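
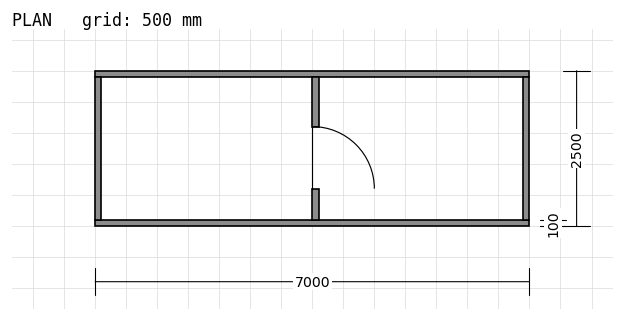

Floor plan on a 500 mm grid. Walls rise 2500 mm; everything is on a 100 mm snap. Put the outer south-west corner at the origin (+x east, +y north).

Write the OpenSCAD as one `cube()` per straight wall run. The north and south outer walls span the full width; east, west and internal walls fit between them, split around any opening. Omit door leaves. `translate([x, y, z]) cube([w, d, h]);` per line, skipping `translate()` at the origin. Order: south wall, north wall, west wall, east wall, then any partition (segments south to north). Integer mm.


cube([7000, 100, 2500]);
translate([0, 2400, 0]) cube([7000, 100, 2500]);
translate([0, 100, 0]) cube([100, 2300, 2500]);
translate([6900, 100, 0]) cube([100, 2300, 2500]);
translate([3500, 100, 0]) cube([100, 500, 2500]);
translate([3500, 1600, 0]) cube([100, 800, 2500]);


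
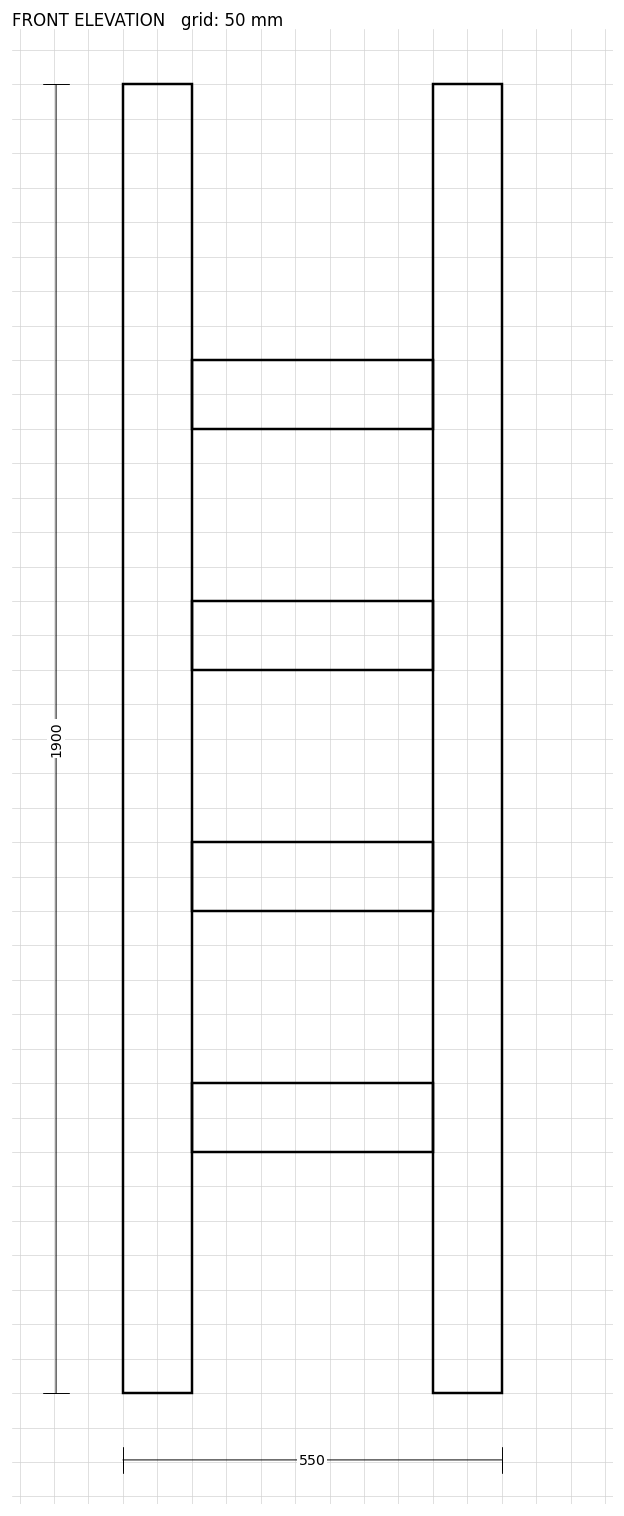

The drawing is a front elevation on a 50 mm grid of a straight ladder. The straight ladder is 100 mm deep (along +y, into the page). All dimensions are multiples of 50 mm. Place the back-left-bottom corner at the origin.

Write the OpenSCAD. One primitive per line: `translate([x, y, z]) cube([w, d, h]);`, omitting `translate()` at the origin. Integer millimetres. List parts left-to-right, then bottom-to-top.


cube([100, 100, 1900]);
translate([100, 0, 350]) cube([350, 100, 100]);
translate([100, 0, 700]) cube([350, 100, 100]);
translate([100, 0, 1050]) cube([350, 100, 100]);
translate([100, 0, 1400]) cube([350, 100, 100]);
translate([450, 0, 0]) cube([100, 100, 1900]);


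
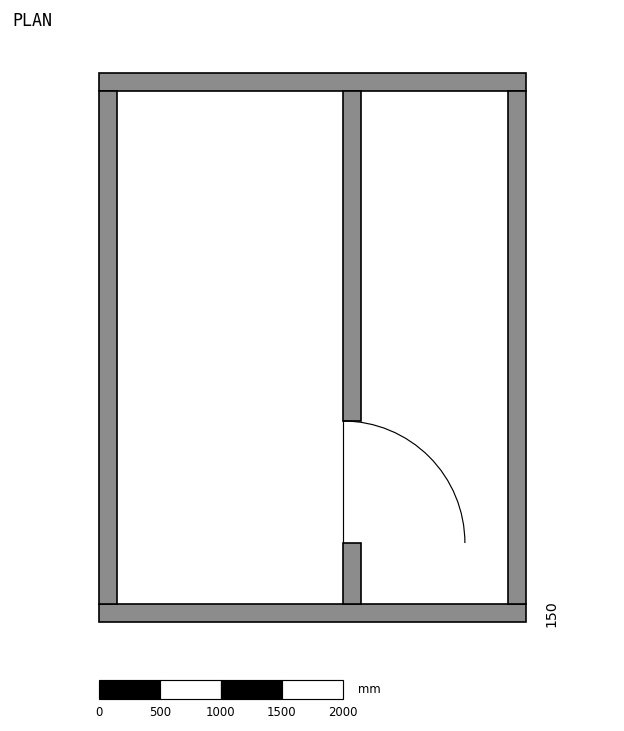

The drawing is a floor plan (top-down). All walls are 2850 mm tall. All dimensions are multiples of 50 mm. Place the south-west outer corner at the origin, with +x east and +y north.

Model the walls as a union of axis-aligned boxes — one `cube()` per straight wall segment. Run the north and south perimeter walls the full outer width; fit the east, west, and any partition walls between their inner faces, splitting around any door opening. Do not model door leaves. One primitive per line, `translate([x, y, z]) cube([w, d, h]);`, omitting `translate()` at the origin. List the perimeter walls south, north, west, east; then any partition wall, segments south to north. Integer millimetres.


cube([3500, 150, 2850]);
translate([0, 4350, 0]) cube([3500, 150, 2850]);
translate([0, 150, 0]) cube([150, 4200, 2850]);
translate([3350, 150, 0]) cube([150, 4200, 2850]);
translate([2000, 150, 0]) cube([150, 500, 2850]);
translate([2000, 1650, 0]) cube([150, 2700, 2850]);


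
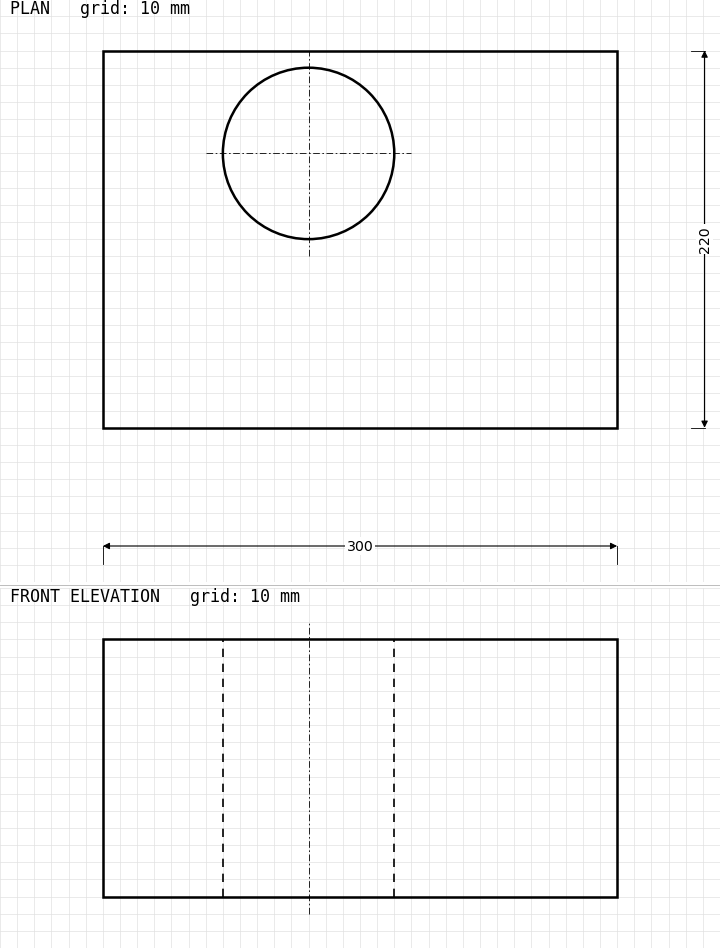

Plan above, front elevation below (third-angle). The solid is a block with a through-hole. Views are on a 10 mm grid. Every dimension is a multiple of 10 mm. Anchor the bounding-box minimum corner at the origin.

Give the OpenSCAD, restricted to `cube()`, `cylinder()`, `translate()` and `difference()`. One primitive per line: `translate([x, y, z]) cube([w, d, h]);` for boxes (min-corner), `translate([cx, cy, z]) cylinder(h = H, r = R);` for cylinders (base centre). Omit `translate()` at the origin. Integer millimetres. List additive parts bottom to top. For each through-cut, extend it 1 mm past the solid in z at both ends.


difference() {
  cube([300, 220, 150]);
  translate([120, 160, -1]) cylinder(h = 152, r = 50);
}


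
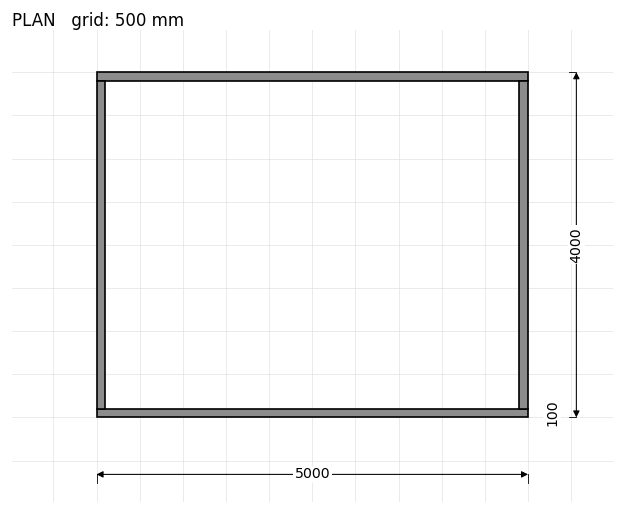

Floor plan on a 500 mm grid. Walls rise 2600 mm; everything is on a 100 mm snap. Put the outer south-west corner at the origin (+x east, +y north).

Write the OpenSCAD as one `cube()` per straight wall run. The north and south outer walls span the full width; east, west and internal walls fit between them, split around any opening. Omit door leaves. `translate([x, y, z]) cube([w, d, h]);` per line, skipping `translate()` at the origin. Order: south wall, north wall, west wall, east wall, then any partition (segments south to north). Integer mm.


cube([5000, 100, 2600]);
translate([0, 3900, 0]) cube([5000, 100, 2600]);
translate([0, 100, 0]) cube([100, 3800, 2600]);
translate([4900, 100, 0]) cube([100, 3800, 2600]);


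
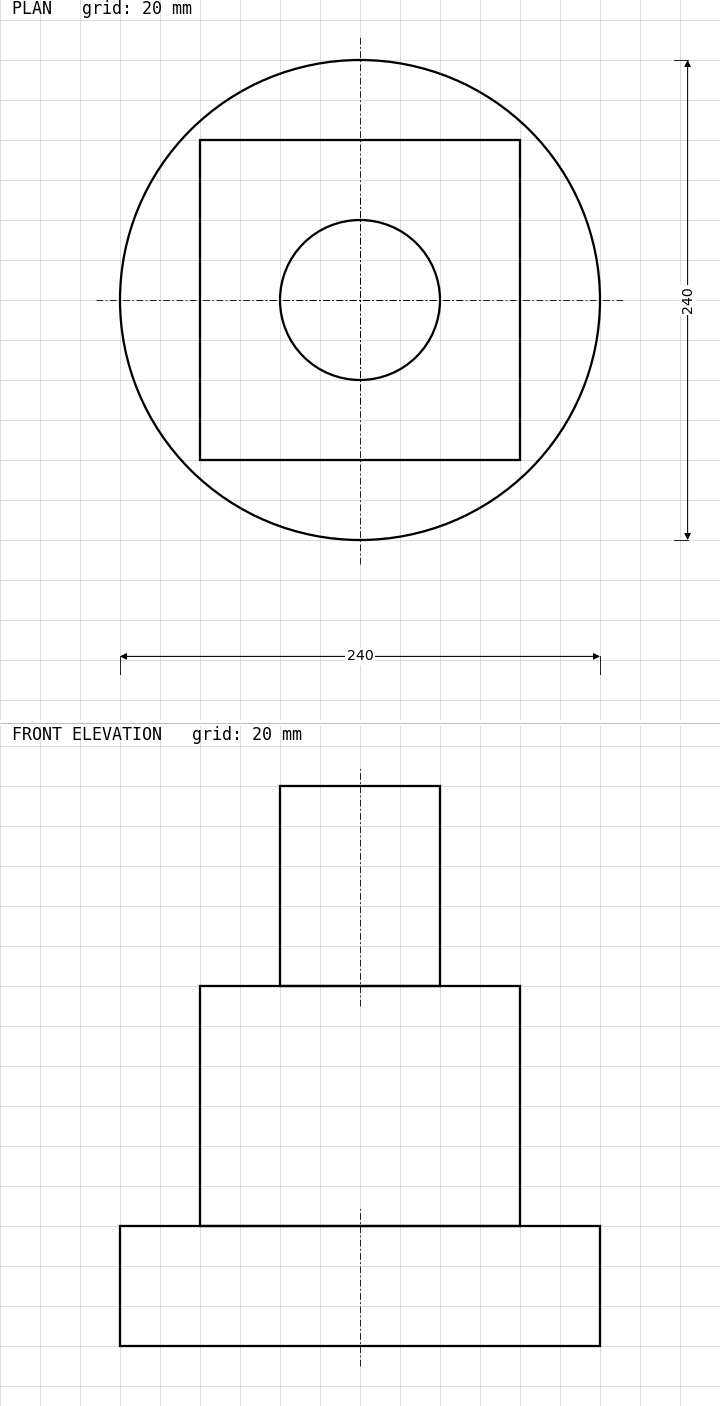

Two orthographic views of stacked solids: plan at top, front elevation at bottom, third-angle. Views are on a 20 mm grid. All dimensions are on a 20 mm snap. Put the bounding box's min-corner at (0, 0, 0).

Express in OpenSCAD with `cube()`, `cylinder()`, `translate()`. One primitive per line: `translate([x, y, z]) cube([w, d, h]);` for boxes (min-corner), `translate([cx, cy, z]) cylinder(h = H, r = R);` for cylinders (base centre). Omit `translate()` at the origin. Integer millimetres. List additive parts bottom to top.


translate([120, 120, 0]) cylinder(h = 60, r = 120);
translate([40, 40, 60]) cube([160, 160, 120]);
translate([120, 120, 180]) cylinder(h = 100, r = 40);


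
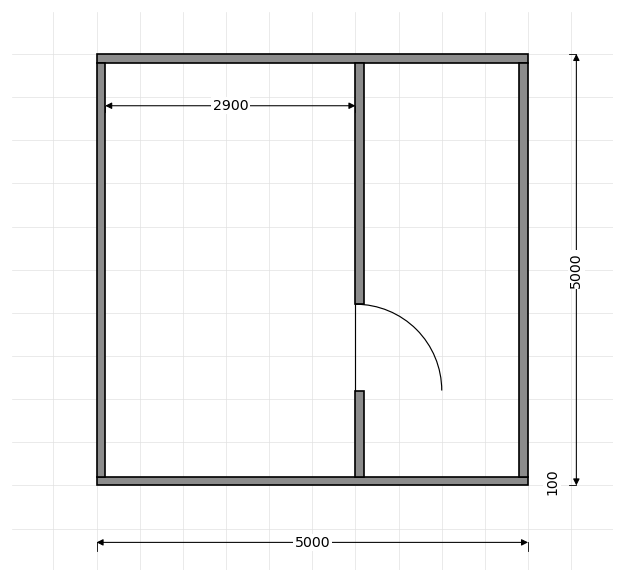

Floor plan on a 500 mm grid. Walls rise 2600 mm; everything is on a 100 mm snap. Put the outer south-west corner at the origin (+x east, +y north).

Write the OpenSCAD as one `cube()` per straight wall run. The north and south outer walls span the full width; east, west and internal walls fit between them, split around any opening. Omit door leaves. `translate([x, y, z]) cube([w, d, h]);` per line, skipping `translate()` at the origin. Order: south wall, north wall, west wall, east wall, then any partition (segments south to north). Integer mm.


cube([5000, 100, 2600]);
translate([0, 4900, 0]) cube([5000, 100, 2600]);
translate([0, 100, 0]) cube([100, 4800, 2600]);
translate([4900, 100, 0]) cube([100, 4800, 2600]);
translate([3000, 100, 0]) cube([100, 1000, 2600]);
translate([3000, 2100, 0]) cube([100, 2800, 2600]);


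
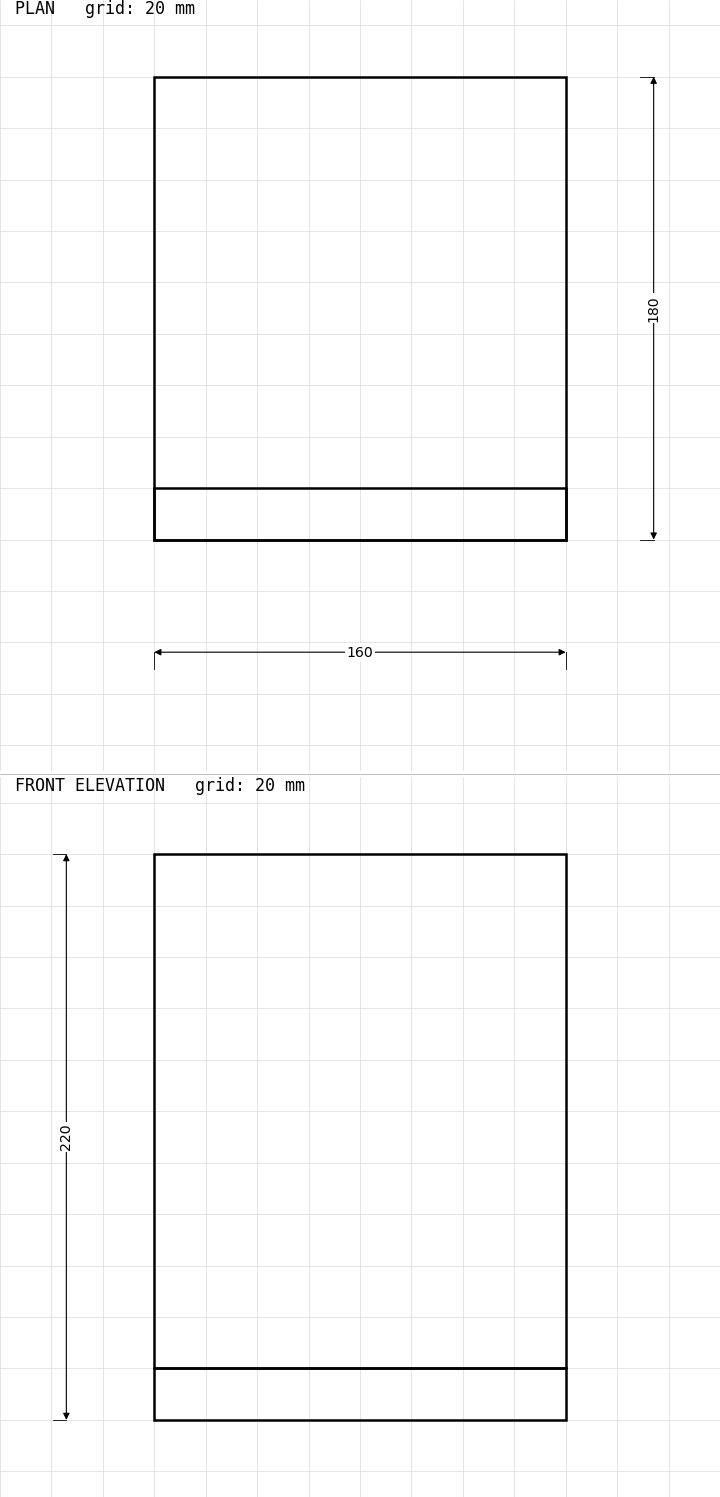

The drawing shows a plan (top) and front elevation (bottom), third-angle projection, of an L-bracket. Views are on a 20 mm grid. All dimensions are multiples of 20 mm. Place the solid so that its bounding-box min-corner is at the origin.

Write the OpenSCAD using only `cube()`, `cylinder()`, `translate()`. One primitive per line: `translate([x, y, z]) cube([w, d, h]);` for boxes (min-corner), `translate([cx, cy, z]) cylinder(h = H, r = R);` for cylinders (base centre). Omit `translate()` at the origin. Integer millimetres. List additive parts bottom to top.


cube([160, 180, 20]);
translate([0, 0, 20]) cube([160, 20, 200]);


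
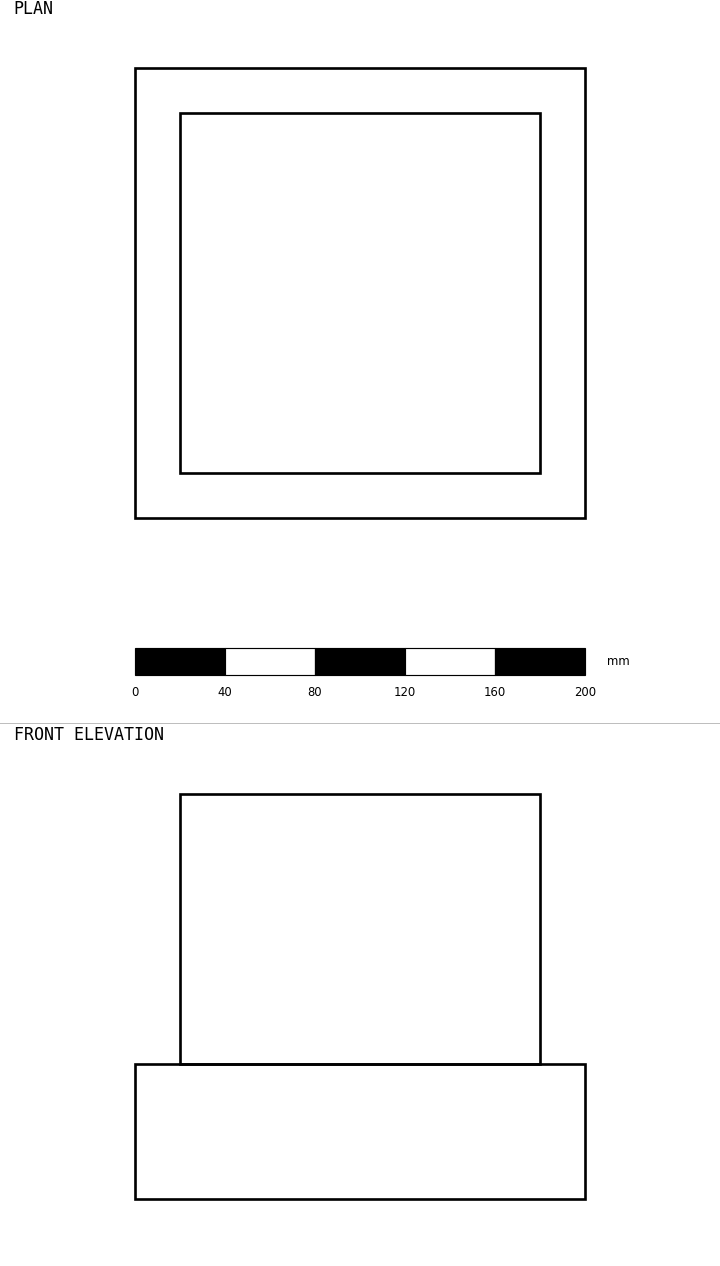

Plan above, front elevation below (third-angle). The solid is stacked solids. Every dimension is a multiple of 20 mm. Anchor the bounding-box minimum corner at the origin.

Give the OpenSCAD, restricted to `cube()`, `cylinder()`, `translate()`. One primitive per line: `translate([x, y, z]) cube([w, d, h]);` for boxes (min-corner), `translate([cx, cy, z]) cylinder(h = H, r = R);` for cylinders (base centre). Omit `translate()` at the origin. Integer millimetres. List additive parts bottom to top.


cube([200, 200, 60]);
translate([20, 20, 60]) cube([160, 160, 120]);


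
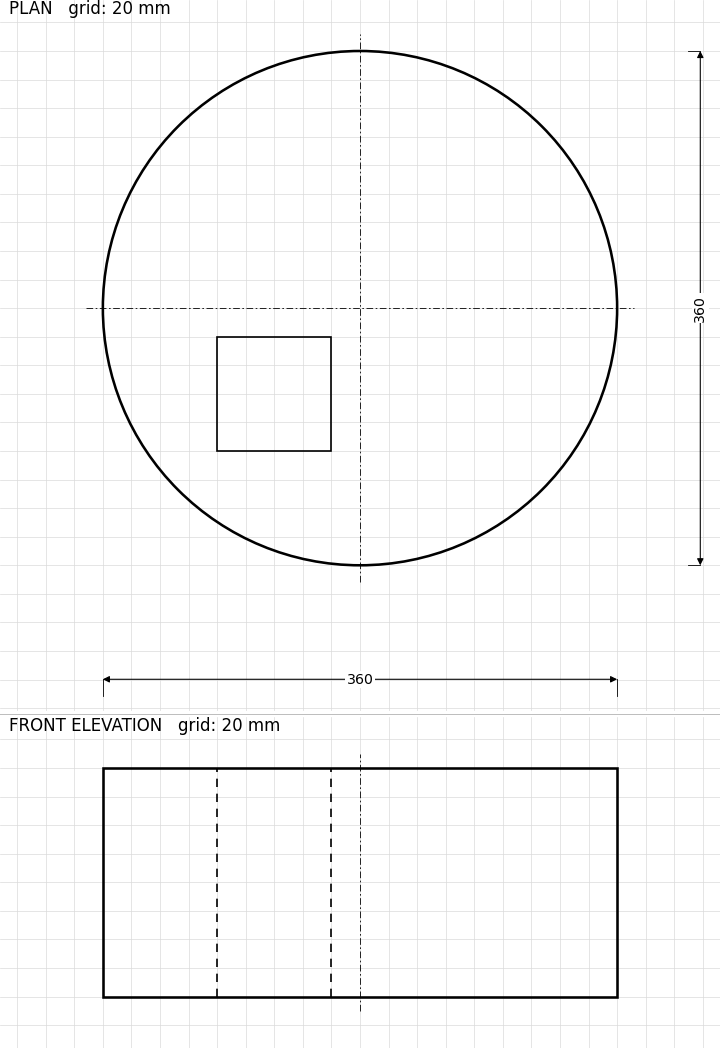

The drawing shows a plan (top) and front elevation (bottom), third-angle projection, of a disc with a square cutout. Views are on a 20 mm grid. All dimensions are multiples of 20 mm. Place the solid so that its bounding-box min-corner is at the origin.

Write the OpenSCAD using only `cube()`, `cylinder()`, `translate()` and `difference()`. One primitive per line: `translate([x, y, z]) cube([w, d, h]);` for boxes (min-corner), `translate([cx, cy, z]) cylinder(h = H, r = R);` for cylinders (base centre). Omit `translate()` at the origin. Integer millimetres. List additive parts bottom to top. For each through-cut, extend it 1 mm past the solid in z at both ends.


difference() {
  translate([180, 180, 0]) cylinder(h = 160, r = 180);
  translate([80, 80, -1]) cube([80, 80, 162]);
}


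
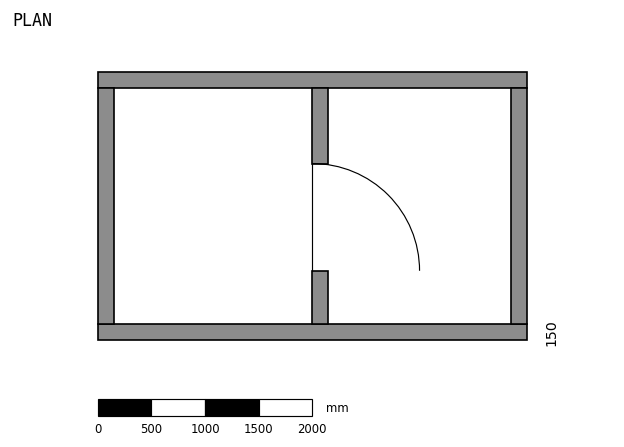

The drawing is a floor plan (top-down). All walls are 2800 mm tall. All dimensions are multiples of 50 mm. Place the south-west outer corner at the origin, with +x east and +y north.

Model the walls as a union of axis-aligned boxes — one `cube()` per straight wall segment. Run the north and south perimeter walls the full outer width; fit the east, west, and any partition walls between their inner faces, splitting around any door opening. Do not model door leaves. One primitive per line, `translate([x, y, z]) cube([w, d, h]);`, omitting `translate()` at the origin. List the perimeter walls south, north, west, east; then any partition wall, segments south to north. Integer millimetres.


cube([4000, 150, 2800]);
translate([0, 2350, 0]) cube([4000, 150, 2800]);
translate([0, 150, 0]) cube([150, 2200, 2800]);
translate([3850, 150, 0]) cube([150, 2200, 2800]);
translate([2000, 150, 0]) cube([150, 500, 2800]);
translate([2000, 1650, 0]) cube([150, 700, 2800]);


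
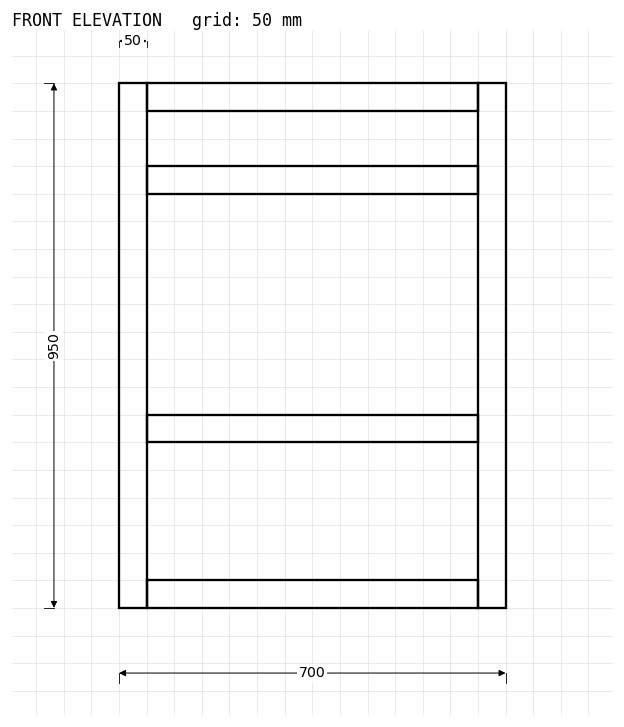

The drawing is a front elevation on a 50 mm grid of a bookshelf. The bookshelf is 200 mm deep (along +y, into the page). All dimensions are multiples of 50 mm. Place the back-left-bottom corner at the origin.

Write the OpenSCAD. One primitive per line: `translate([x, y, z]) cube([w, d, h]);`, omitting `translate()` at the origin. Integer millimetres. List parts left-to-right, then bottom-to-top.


cube([50, 200, 950]);
translate([50, 0, 0]) cube([600, 200, 50]);
translate([50, 0, 300]) cube([600, 200, 50]);
translate([50, 0, 750]) cube([600, 200, 50]);
translate([50, 0, 900]) cube([600, 200, 50]);
translate([650, 0, 0]) cube([50, 200, 950]);


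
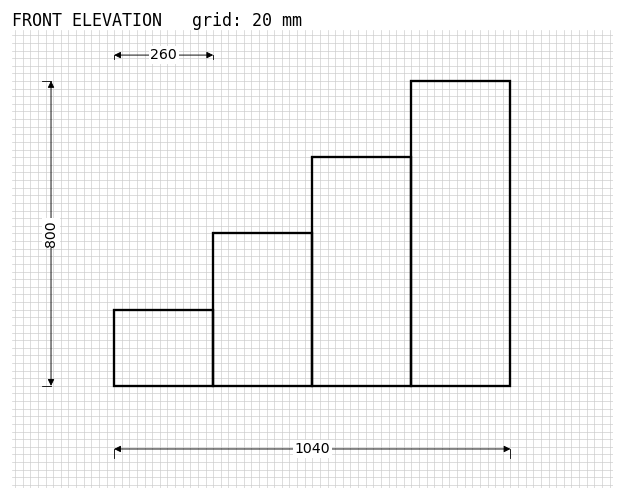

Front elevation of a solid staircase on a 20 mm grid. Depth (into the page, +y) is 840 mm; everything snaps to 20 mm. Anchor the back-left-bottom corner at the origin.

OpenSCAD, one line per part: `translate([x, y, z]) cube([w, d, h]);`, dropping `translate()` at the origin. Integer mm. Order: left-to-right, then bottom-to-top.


cube([260, 840, 200]);
translate([260, 0, 0]) cube([260, 840, 400]);
translate([520, 0, 0]) cube([260, 840, 600]);
translate([780, 0, 0]) cube([260, 840, 800]);


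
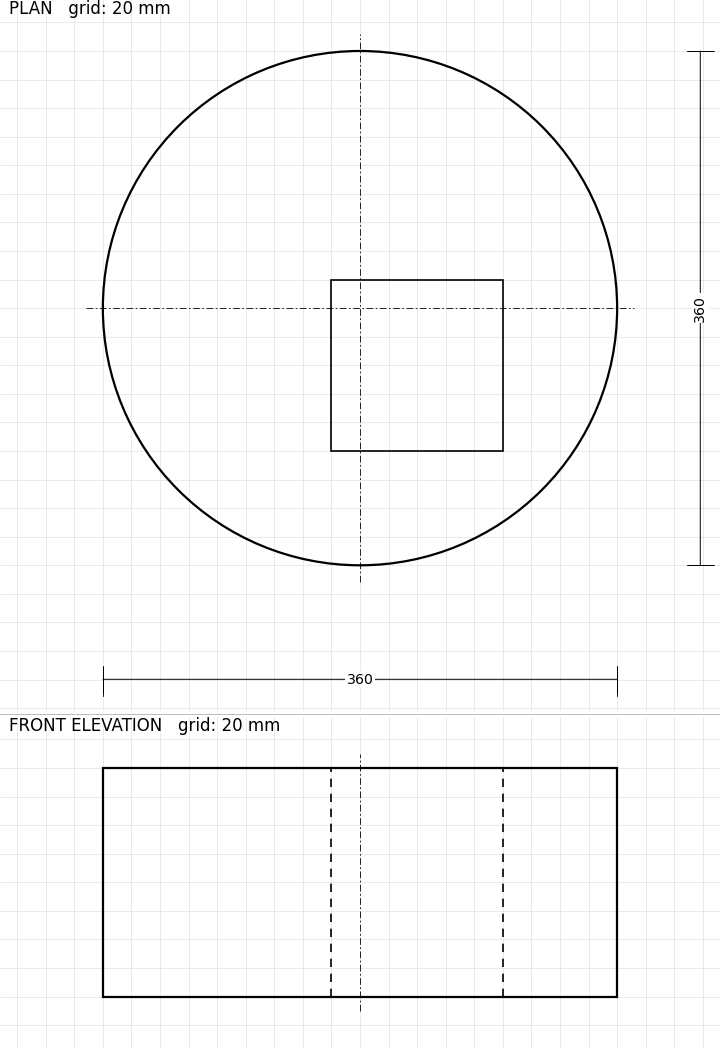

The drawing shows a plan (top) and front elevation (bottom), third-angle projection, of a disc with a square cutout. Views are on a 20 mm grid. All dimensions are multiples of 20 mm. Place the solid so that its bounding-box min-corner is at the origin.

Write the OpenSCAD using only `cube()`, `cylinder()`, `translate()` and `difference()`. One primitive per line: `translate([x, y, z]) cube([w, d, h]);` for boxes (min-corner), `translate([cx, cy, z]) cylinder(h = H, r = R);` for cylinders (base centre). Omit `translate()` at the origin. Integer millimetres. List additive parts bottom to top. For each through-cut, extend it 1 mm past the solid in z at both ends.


difference() {
  translate([180, 180, 0]) cylinder(h = 160, r = 180);
  translate([160, 80, -1]) cube([120, 120, 162]);
}


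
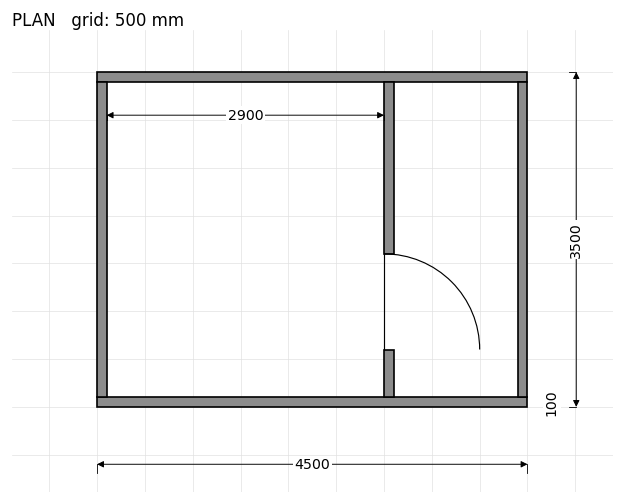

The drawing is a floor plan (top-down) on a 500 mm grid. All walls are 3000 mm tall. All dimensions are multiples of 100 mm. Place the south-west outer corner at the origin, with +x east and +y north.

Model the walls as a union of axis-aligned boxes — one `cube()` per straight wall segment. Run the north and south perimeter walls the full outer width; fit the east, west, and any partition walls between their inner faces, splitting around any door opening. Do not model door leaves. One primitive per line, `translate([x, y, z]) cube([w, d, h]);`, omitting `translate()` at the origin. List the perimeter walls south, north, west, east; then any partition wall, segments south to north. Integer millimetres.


cube([4500, 100, 3000]);
translate([0, 3400, 0]) cube([4500, 100, 3000]);
translate([0, 100, 0]) cube([100, 3300, 3000]);
translate([4400, 100, 0]) cube([100, 3300, 3000]);
translate([3000, 100, 0]) cube([100, 500, 3000]);
translate([3000, 1600, 0]) cube([100, 1800, 3000]);


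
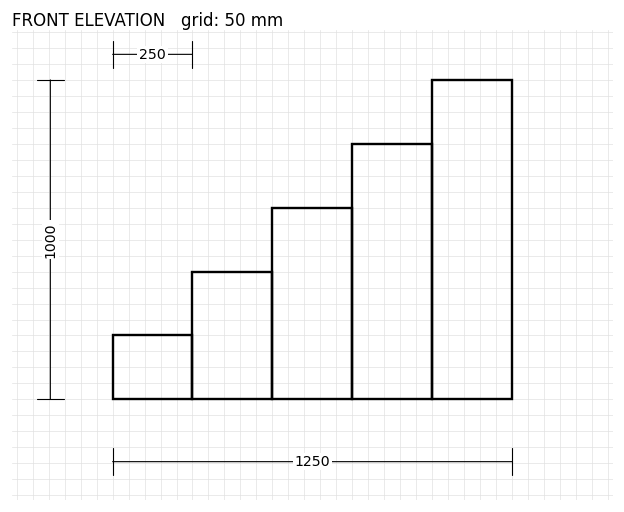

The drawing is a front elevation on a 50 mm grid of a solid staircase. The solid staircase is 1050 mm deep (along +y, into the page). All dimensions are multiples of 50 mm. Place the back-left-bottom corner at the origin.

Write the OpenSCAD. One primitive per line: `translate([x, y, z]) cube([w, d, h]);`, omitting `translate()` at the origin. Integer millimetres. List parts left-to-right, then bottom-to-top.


cube([250, 1050, 200]);
translate([250, 0, 0]) cube([250, 1050, 400]);
translate([500, 0, 0]) cube([250, 1050, 600]);
translate([750, 0, 0]) cube([250, 1050, 800]);
translate([1000, 0, 0]) cube([250, 1050, 1000]);


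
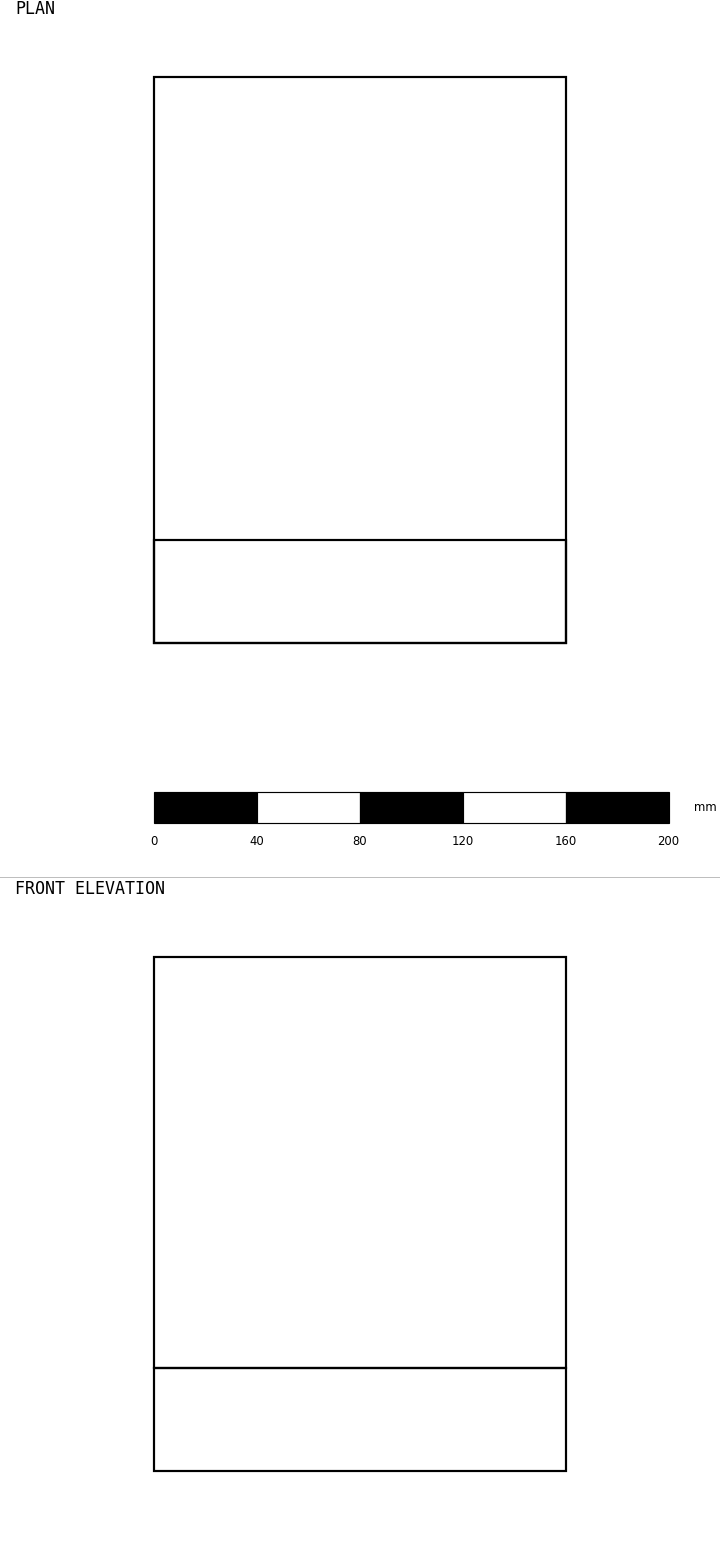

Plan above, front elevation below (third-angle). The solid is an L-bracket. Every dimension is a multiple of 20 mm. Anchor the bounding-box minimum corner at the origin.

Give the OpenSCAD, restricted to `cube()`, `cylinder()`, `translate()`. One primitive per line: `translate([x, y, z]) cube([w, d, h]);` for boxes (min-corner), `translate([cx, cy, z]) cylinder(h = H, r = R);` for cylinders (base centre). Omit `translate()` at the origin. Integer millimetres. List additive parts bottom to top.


cube([160, 220, 40]);
translate([0, 0, 40]) cube([160, 40, 160]);


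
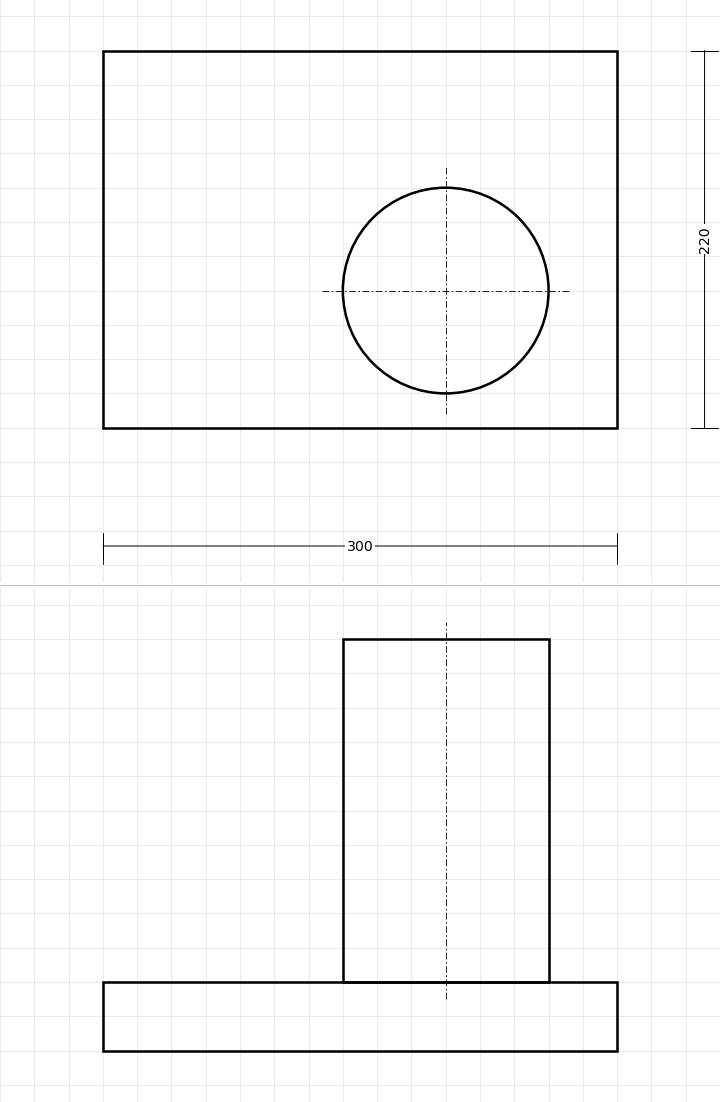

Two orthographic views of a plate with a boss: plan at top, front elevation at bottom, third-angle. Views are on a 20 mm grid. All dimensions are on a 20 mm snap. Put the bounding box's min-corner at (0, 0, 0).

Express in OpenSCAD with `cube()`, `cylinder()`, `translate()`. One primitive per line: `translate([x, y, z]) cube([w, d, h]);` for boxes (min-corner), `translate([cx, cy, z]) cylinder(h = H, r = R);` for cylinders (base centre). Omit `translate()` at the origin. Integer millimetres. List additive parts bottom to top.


cube([300, 220, 40]);
translate([200, 80, 40]) cylinder(h = 200, r = 60);


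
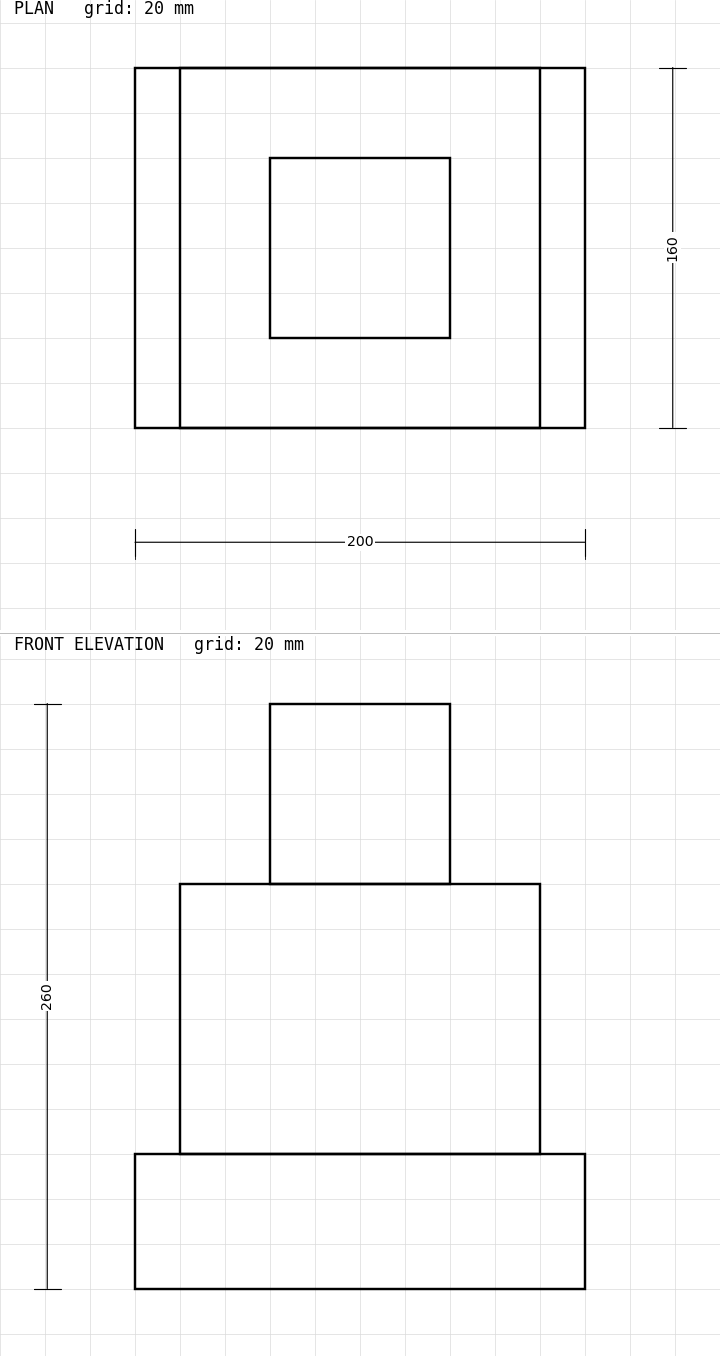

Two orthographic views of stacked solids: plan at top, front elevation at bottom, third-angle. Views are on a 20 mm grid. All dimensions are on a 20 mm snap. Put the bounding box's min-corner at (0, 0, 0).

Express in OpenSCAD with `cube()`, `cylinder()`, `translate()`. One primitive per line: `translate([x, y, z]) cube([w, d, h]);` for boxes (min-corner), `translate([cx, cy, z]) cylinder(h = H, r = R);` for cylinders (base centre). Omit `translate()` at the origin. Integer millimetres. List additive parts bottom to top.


cube([200, 160, 60]);
translate([20, 0, 60]) cube([160, 160, 120]);
translate([60, 40, 180]) cube([80, 80, 80]);


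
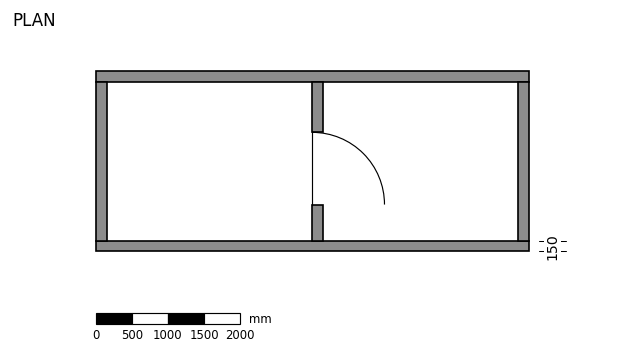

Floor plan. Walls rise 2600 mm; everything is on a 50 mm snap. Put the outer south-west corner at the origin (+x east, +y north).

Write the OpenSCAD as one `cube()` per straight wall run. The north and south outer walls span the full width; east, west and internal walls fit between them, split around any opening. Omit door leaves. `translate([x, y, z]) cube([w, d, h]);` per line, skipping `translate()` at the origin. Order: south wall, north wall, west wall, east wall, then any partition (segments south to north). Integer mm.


cube([6000, 150, 2600]);
translate([0, 2350, 0]) cube([6000, 150, 2600]);
translate([0, 150, 0]) cube([150, 2200, 2600]);
translate([5850, 150, 0]) cube([150, 2200, 2600]);
translate([3000, 150, 0]) cube([150, 500, 2600]);
translate([3000, 1650, 0]) cube([150, 700, 2600]);


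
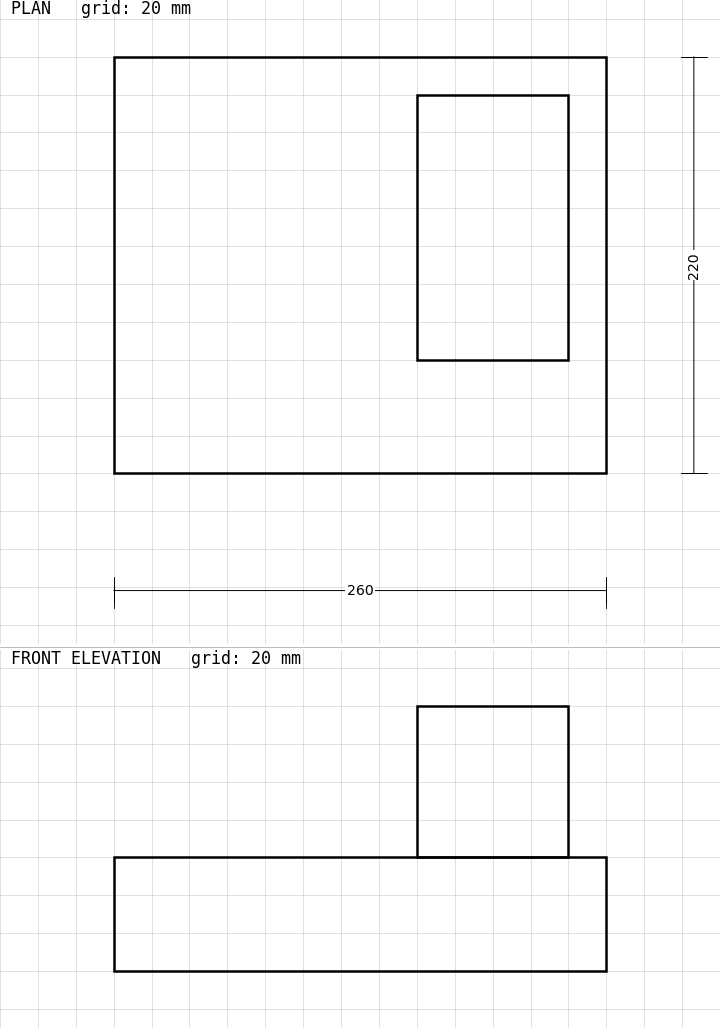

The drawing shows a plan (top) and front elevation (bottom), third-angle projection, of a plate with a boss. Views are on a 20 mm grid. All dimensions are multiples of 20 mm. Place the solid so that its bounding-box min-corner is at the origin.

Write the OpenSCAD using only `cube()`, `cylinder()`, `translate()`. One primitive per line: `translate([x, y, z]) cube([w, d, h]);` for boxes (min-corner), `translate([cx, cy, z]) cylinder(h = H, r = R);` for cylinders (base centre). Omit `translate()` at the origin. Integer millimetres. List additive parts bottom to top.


cube([260, 220, 60]);
translate([160, 60, 60]) cube([80, 140, 80]);


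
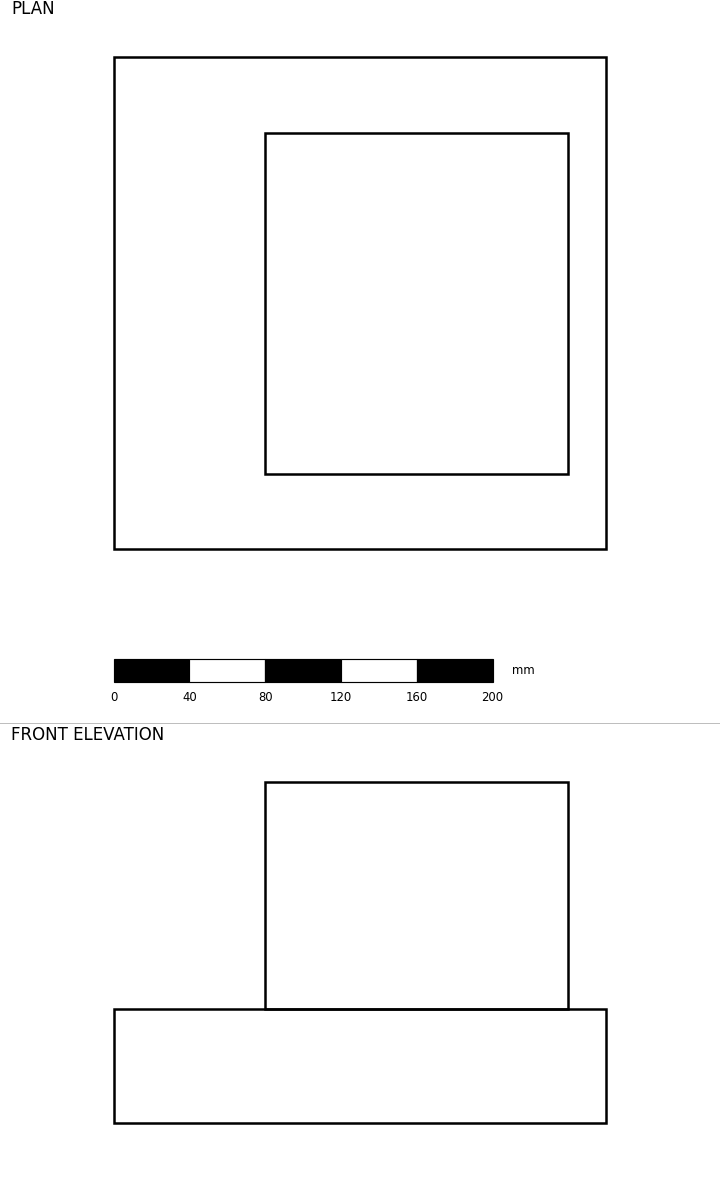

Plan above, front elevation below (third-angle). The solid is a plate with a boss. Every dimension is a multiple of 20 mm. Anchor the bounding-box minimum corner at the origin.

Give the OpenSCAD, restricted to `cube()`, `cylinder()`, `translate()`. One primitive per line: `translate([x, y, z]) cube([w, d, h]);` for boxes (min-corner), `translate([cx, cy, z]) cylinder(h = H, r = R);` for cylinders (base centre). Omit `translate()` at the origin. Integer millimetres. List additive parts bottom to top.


cube([260, 260, 60]);
translate([80, 40, 60]) cube([160, 180, 120]);


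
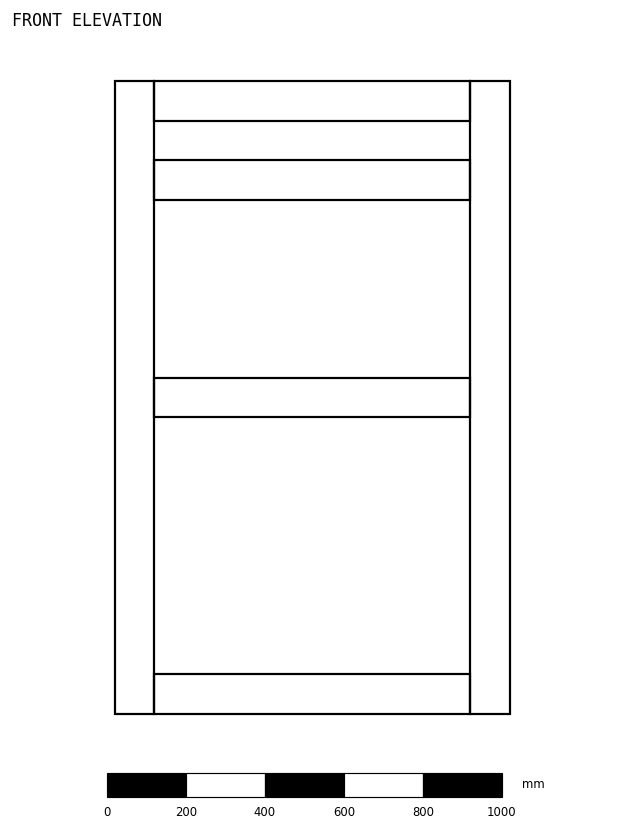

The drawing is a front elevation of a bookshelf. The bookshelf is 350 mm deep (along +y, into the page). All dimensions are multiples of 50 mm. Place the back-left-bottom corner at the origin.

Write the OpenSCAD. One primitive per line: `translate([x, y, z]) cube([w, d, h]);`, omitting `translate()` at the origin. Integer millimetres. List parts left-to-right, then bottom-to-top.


cube([100, 350, 1600]);
translate([100, 0, 0]) cube([800, 350, 100]);
translate([100, 0, 750]) cube([800, 350, 100]);
translate([100, 0, 1300]) cube([800, 350, 100]);
translate([100, 0, 1500]) cube([800, 350, 100]);
translate([900, 0, 0]) cube([100, 350, 1600]);


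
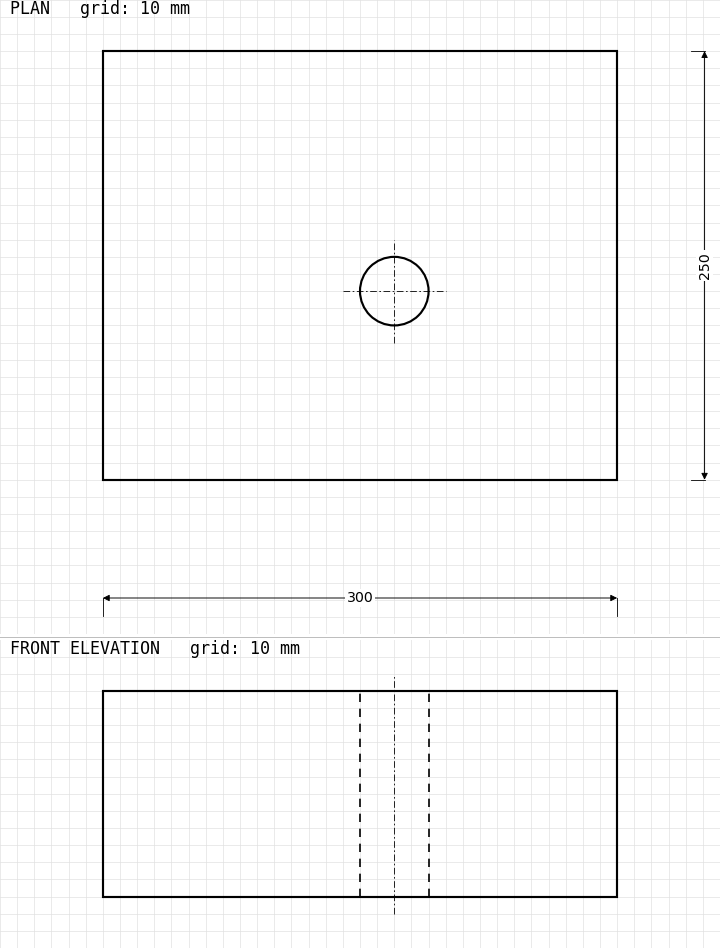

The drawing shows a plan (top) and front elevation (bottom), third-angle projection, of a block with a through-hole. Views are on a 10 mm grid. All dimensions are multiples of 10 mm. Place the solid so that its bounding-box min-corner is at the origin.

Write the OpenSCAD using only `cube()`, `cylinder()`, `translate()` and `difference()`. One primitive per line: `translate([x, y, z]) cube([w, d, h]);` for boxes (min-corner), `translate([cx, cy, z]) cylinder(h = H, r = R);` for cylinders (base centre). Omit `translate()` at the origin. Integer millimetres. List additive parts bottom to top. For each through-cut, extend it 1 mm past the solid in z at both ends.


difference() {
  cube([300, 250, 120]);
  translate([170, 110, -1]) cylinder(h = 122, r = 20);
}


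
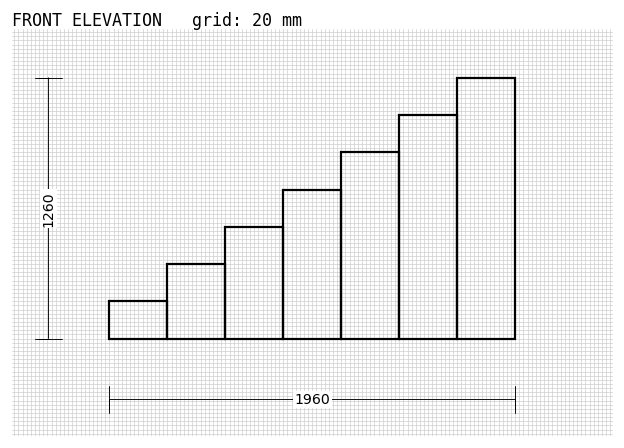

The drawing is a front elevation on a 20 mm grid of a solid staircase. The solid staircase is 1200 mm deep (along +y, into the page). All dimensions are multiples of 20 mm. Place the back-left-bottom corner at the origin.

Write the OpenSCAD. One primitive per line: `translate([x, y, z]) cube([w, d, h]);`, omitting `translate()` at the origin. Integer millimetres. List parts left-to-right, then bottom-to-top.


cube([280, 1200, 180]);
translate([280, 0, 0]) cube([280, 1200, 360]);
translate([560, 0, 0]) cube([280, 1200, 540]);
translate([840, 0, 0]) cube([280, 1200, 720]);
translate([1120, 0, 0]) cube([280, 1200, 900]);
translate([1400, 0, 0]) cube([280, 1200, 1080]);
translate([1680, 0, 0]) cube([280, 1200, 1260]);


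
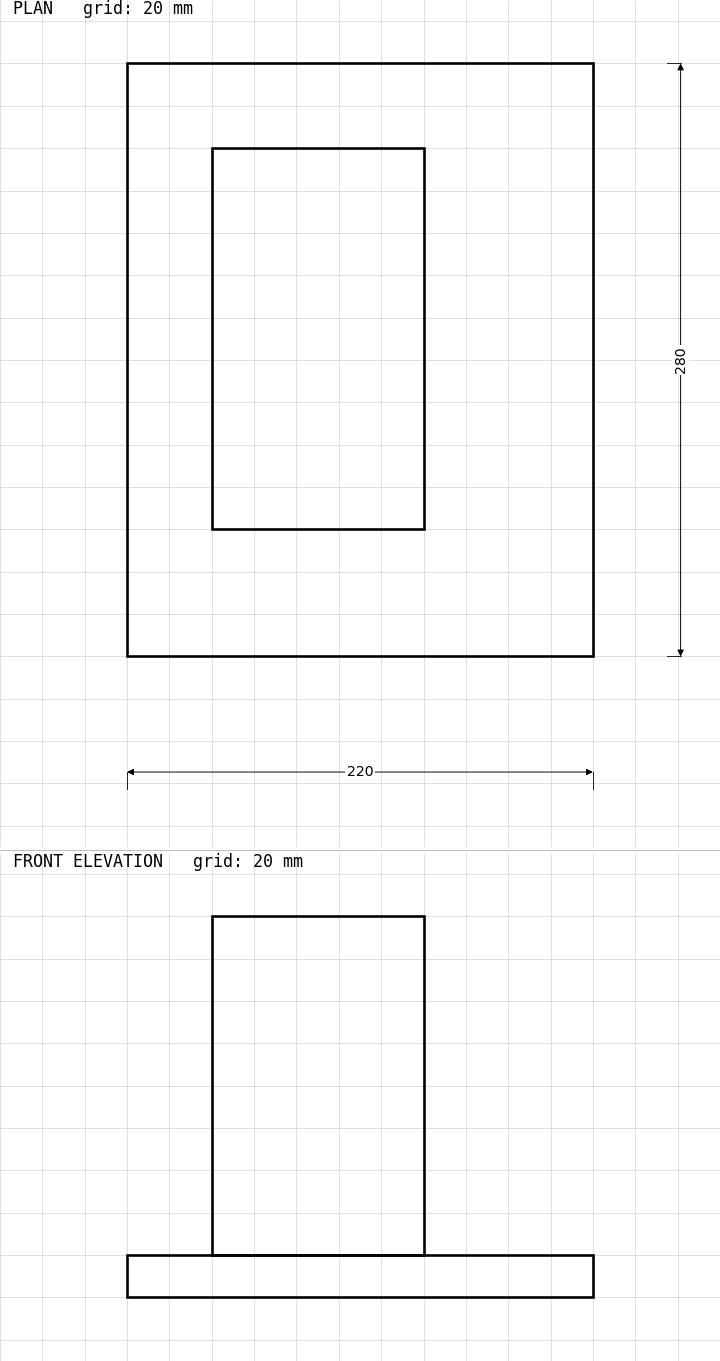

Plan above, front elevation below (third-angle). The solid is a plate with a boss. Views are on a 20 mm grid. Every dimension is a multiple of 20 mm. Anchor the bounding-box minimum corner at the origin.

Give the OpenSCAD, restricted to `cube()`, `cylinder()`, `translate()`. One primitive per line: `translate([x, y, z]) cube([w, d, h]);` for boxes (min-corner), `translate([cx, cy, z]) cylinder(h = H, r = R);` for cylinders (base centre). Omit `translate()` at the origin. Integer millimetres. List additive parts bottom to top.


cube([220, 280, 20]);
translate([40, 60, 20]) cube([100, 180, 160]);


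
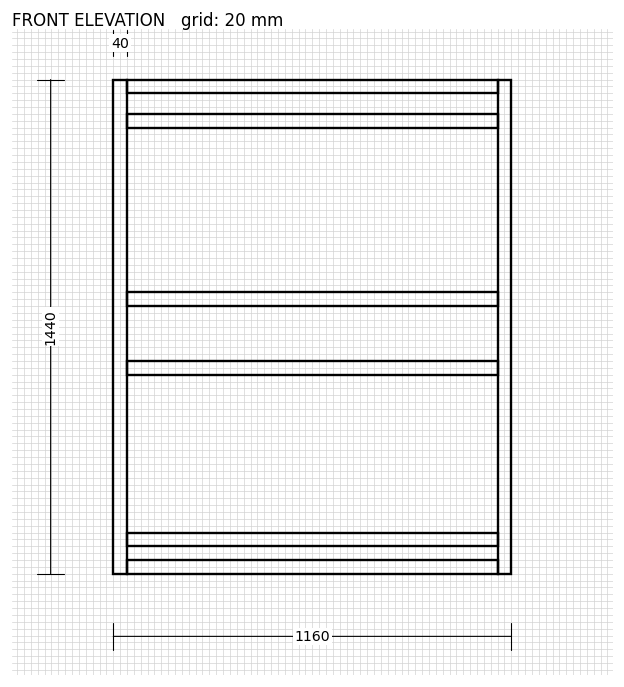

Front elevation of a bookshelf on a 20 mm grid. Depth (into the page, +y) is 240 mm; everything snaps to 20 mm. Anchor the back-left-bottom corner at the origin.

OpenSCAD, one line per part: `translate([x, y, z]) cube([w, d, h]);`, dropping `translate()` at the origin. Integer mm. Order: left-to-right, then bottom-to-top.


cube([40, 240, 1440]);
translate([40, 0, 0]) cube([1080, 240, 40]);
translate([40, 0, 80]) cube([1080, 240, 40]);
translate([40, 0, 580]) cube([1080, 240, 40]);
translate([40, 0, 780]) cube([1080, 240, 40]);
translate([40, 0, 1300]) cube([1080, 240, 40]);
translate([40, 0, 1400]) cube([1080, 240, 40]);
translate([1120, 0, 0]) cube([40, 240, 1440]);


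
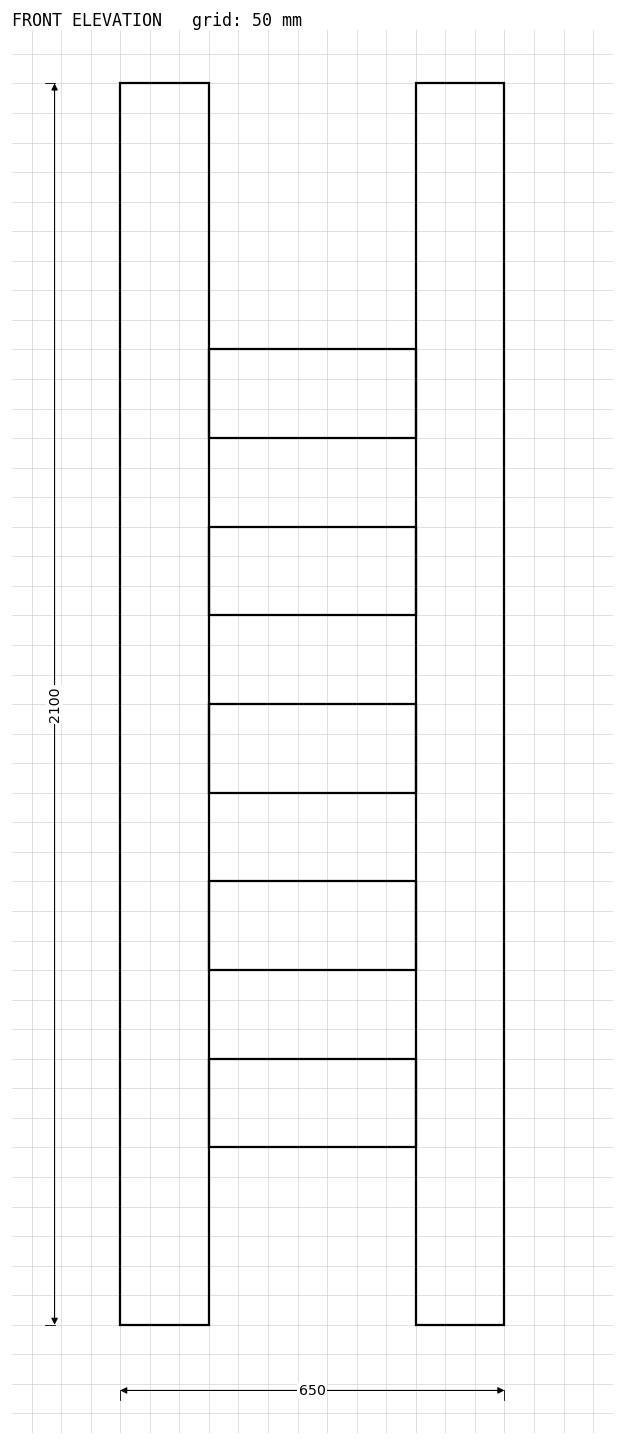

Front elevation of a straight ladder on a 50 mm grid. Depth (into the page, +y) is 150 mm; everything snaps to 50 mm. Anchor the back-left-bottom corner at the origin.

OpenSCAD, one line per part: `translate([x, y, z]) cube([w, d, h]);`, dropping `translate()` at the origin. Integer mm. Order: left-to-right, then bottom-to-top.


cube([150, 150, 2100]);
translate([150, 0, 300]) cube([350, 150, 150]);
translate([150, 0, 600]) cube([350, 150, 150]);
translate([150, 0, 900]) cube([350, 150, 150]);
translate([150, 0, 1200]) cube([350, 150, 150]);
translate([150, 0, 1500]) cube([350, 150, 150]);
translate([500, 0, 0]) cube([150, 150, 2100]);


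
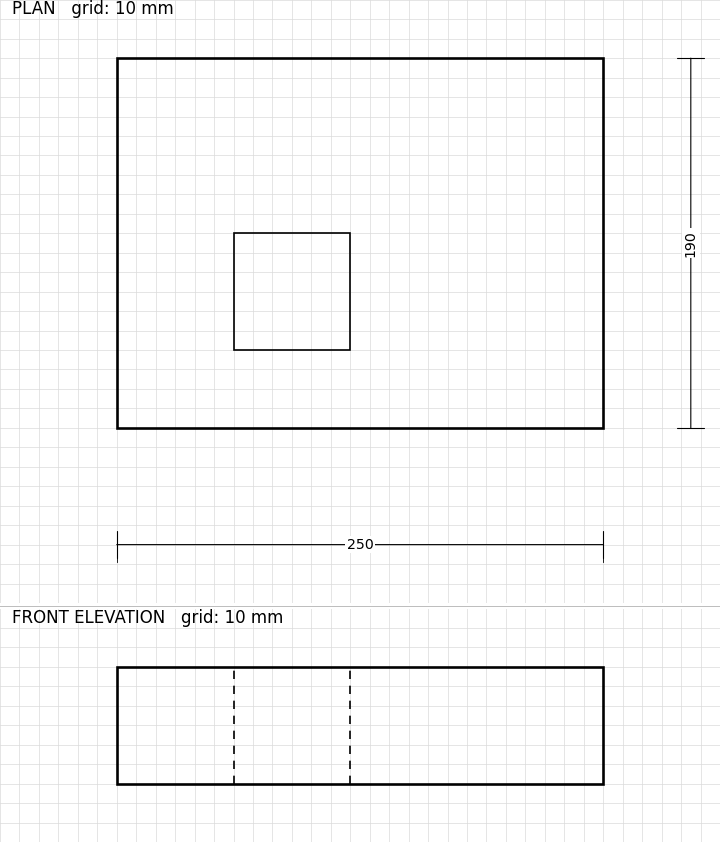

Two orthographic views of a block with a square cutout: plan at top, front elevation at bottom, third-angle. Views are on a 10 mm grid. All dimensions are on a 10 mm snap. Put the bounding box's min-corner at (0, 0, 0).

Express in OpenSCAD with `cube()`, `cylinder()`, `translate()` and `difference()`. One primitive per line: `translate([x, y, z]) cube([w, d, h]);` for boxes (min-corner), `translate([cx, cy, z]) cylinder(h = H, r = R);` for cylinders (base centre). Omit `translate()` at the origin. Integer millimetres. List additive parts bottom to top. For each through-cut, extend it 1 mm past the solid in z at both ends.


difference() {
  cube([250, 190, 60]);
  translate([60, 40, -1]) cube([60, 60, 62]);
}


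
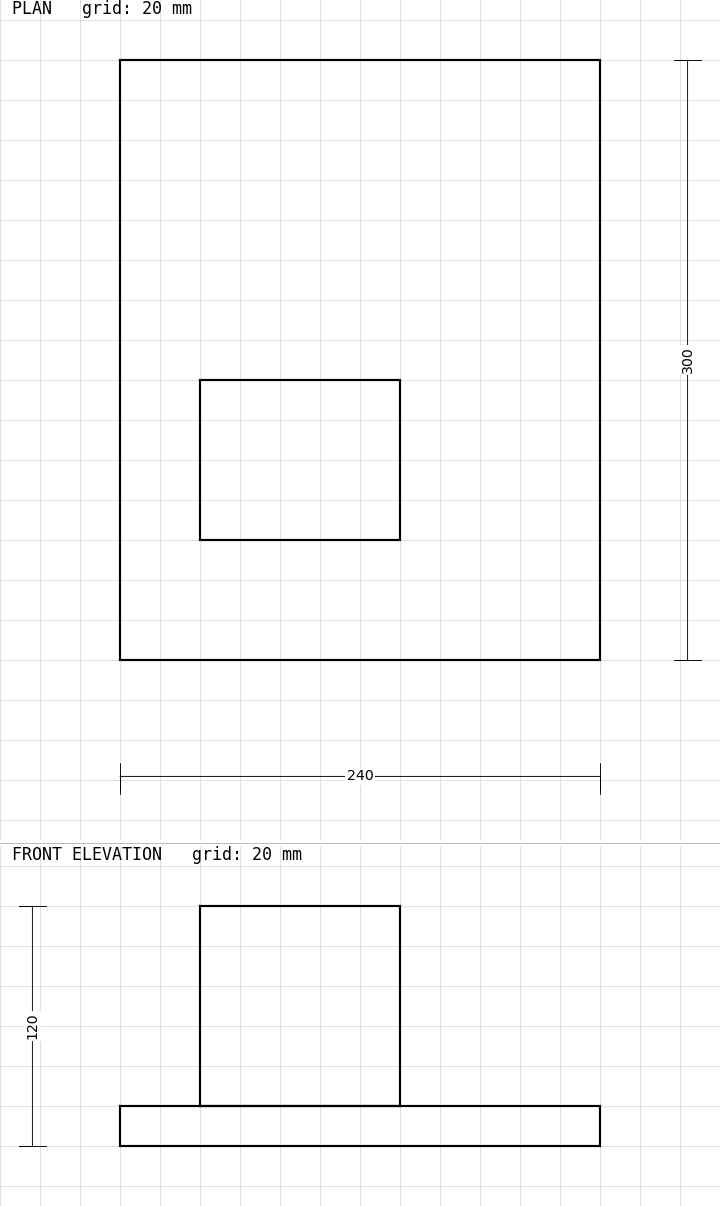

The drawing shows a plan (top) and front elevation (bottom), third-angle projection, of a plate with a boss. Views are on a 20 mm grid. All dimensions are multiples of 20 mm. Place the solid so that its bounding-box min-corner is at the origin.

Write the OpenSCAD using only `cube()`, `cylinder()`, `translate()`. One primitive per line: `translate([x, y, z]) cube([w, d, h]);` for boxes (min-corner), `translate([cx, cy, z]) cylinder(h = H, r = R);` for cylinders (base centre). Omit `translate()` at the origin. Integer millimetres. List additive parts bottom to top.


cube([240, 300, 20]);
translate([40, 60, 20]) cube([100, 80, 100]);


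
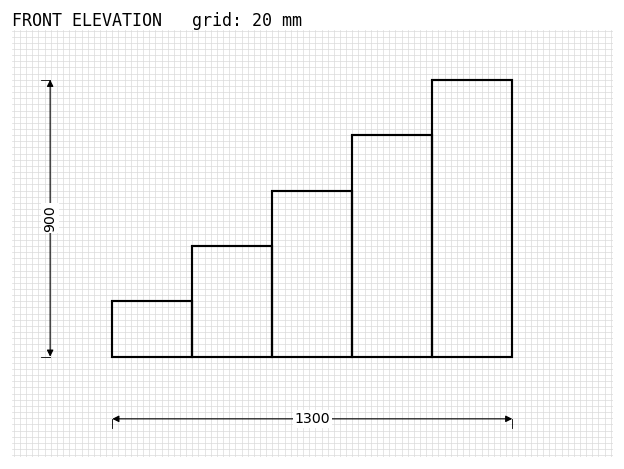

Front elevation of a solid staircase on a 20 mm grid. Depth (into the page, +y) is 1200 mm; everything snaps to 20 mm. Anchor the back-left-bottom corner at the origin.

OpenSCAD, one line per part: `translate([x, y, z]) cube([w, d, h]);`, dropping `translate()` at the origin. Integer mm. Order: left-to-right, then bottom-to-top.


cube([260, 1200, 180]);
translate([260, 0, 0]) cube([260, 1200, 360]);
translate([520, 0, 0]) cube([260, 1200, 540]);
translate([780, 0, 0]) cube([260, 1200, 720]);
translate([1040, 0, 0]) cube([260, 1200, 900]);


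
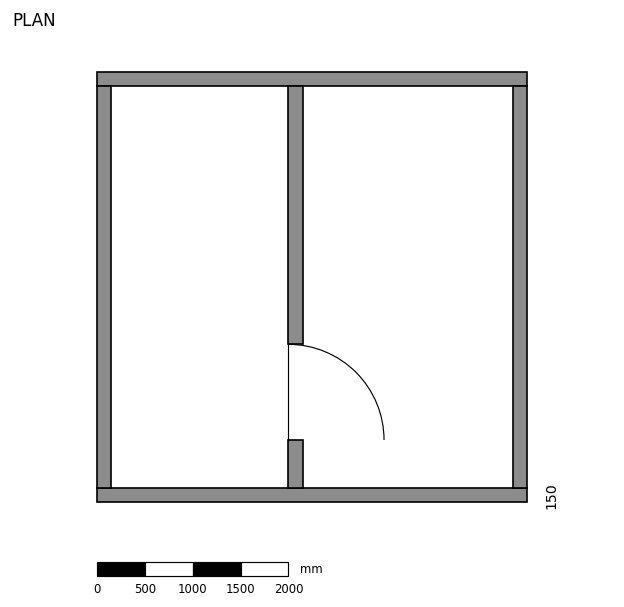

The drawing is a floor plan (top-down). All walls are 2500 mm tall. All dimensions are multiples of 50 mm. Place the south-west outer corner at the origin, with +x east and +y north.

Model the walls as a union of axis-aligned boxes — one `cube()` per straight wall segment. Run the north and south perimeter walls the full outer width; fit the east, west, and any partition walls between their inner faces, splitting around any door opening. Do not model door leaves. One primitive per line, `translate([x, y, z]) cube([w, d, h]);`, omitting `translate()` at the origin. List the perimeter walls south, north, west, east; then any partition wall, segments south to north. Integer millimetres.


cube([4500, 150, 2500]);
translate([0, 4350, 0]) cube([4500, 150, 2500]);
translate([0, 150, 0]) cube([150, 4200, 2500]);
translate([4350, 150, 0]) cube([150, 4200, 2500]);
translate([2000, 150, 0]) cube([150, 500, 2500]);
translate([2000, 1650, 0]) cube([150, 2700, 2500]);


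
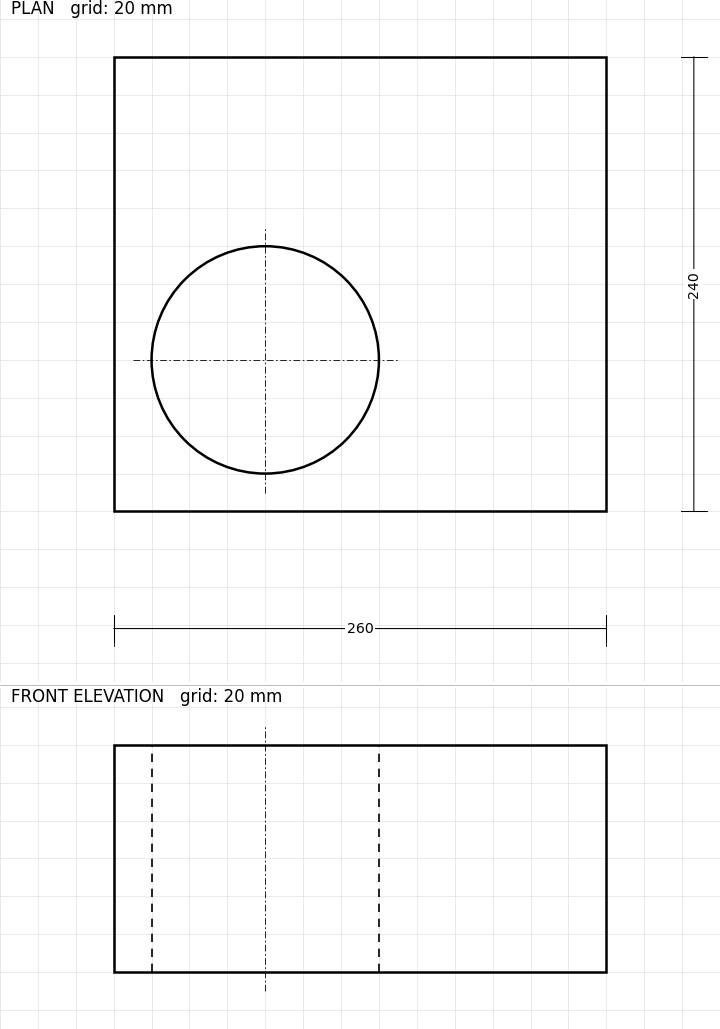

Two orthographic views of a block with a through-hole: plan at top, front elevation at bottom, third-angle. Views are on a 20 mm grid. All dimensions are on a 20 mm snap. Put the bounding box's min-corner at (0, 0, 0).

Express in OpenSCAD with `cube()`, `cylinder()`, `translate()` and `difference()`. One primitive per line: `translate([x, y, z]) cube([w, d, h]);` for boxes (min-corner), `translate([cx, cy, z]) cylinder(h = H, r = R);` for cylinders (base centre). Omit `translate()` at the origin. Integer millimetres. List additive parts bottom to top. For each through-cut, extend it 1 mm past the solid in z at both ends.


difference() {
  cube([260, 240, 120]);
  translate([80, 80, -1]) cylinder(h = 122, r = 60);
}


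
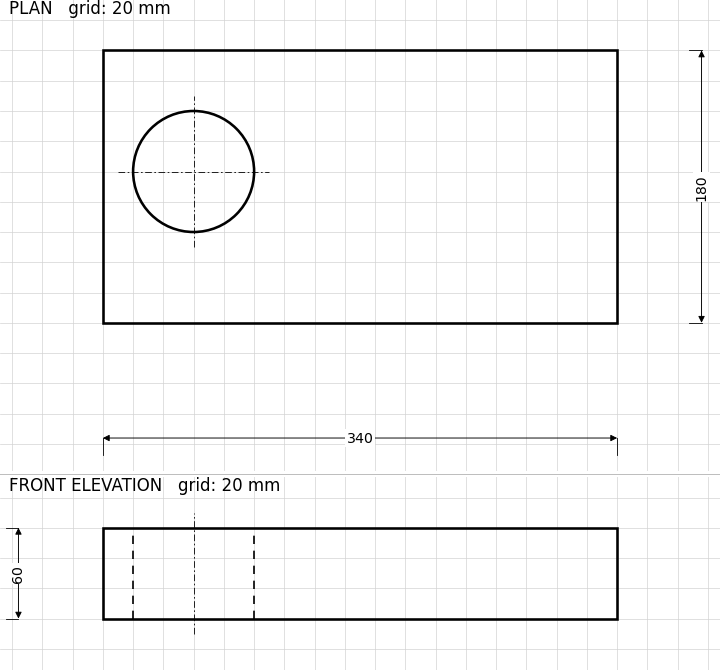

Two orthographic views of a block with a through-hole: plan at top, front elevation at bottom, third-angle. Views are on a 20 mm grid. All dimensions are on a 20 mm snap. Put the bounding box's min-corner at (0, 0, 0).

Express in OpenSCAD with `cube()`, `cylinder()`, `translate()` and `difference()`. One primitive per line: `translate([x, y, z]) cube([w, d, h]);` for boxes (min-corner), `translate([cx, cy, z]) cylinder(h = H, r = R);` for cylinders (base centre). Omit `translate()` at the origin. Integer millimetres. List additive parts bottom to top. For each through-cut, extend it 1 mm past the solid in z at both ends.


difference() {
  cube([340, 180, 60]);
  translate([60, 100, -1]) cylinder(h = 62, r = 40);
}


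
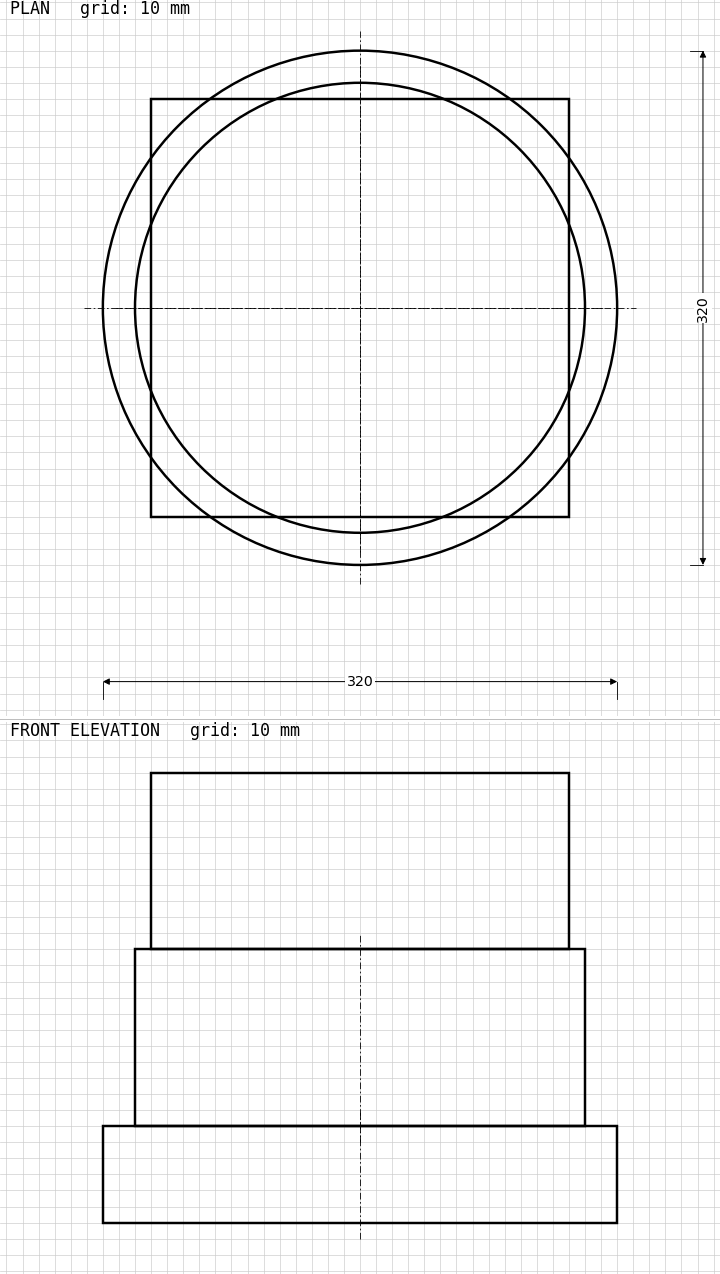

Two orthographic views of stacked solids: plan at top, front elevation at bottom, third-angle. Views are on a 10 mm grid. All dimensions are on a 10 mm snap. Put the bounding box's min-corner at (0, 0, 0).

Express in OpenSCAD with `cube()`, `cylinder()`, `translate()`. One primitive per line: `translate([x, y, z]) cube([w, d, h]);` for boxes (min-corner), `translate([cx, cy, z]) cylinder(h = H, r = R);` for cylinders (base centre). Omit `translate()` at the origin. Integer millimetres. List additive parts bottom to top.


translate([160, 160, 0]) cylinder(h = 60, r = 160);
translate([160, 160, 60]) cylinder(h = 110, r = 140);
translate([30, 30, 170]) cube([260, 260, 110]);
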